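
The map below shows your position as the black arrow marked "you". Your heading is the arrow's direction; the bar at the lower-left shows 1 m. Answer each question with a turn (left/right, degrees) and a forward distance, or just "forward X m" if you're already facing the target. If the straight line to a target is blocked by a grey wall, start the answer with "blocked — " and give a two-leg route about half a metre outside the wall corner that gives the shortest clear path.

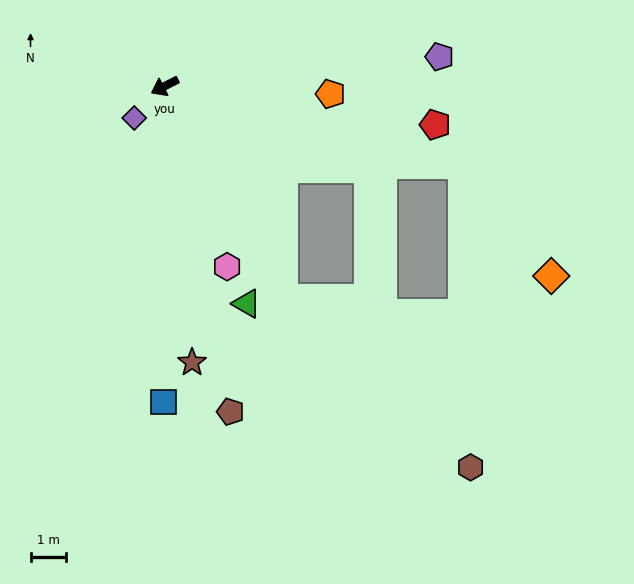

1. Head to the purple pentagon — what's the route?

turn left 159°, forward 7.9 m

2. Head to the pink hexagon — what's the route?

turn left 82°, forward 5.5 m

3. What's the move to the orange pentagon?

turn left 150°, forward 4.7 m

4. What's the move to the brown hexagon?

blocked — turn left 92°, forward 7.0 m, then turn left 19°, forward 7.2 m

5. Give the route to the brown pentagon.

turn left 74°, forward 9.5 m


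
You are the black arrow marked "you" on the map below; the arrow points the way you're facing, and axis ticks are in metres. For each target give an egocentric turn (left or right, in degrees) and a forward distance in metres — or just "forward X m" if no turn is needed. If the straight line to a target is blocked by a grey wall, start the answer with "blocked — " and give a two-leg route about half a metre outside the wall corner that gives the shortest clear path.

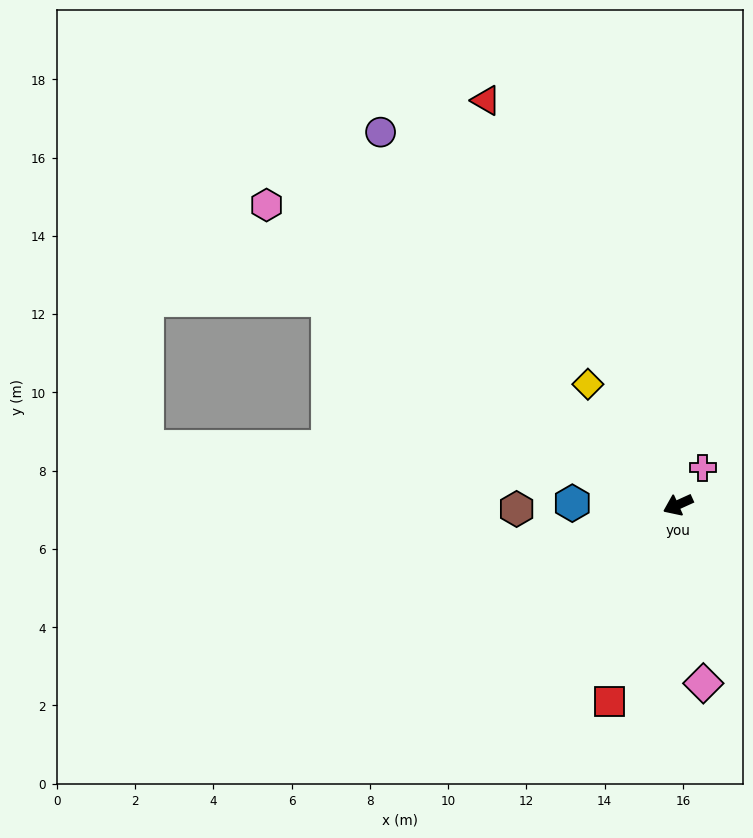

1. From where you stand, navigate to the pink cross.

turn right 148°, forward 1.1 m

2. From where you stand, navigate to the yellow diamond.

turn right 78°, forward 3.8 m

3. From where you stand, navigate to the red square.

turn left 46°, forward 5.3 m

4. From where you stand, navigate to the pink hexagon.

turn right 60°, forward 13.0 m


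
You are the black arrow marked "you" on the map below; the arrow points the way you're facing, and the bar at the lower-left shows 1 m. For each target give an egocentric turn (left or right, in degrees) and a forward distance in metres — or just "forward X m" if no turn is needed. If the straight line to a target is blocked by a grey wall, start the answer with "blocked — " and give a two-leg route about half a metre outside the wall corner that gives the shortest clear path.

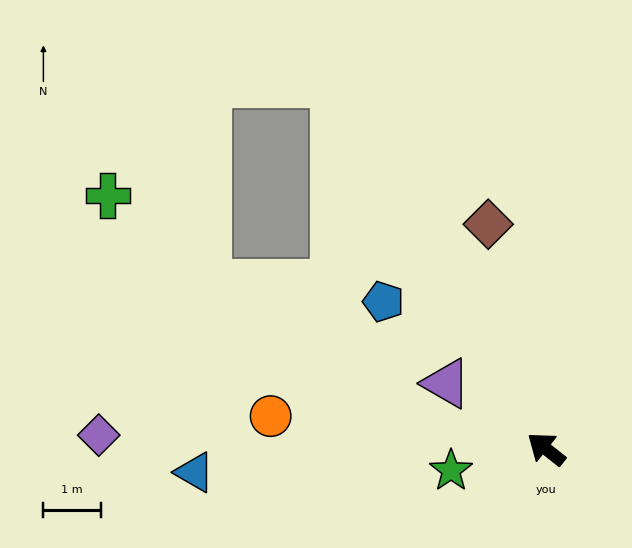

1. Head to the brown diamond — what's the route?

turn right 37°, forward 4.0 m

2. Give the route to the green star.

turn left 51°, forward 1.7 m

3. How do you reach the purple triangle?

turn left 5°, forward 2.1 m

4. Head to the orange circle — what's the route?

turn left 32°, forward 4.8 m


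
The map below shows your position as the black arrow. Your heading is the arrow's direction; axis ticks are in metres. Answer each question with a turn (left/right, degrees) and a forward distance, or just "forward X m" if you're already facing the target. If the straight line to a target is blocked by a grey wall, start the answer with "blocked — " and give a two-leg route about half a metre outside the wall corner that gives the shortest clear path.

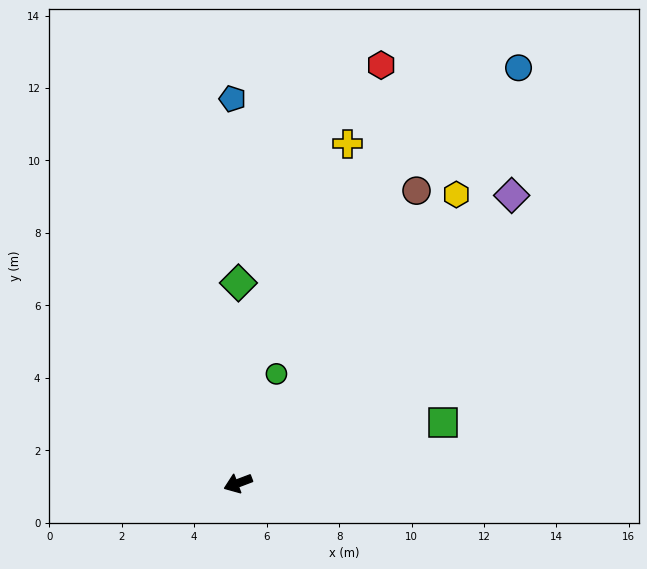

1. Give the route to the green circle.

turn right 130°, forward 3.2 m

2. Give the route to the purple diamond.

turn right 154°, forward 11.0 m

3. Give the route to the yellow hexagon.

turn right 148°, forward 10.0 m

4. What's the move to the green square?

turn left 176°, forward 5.9 m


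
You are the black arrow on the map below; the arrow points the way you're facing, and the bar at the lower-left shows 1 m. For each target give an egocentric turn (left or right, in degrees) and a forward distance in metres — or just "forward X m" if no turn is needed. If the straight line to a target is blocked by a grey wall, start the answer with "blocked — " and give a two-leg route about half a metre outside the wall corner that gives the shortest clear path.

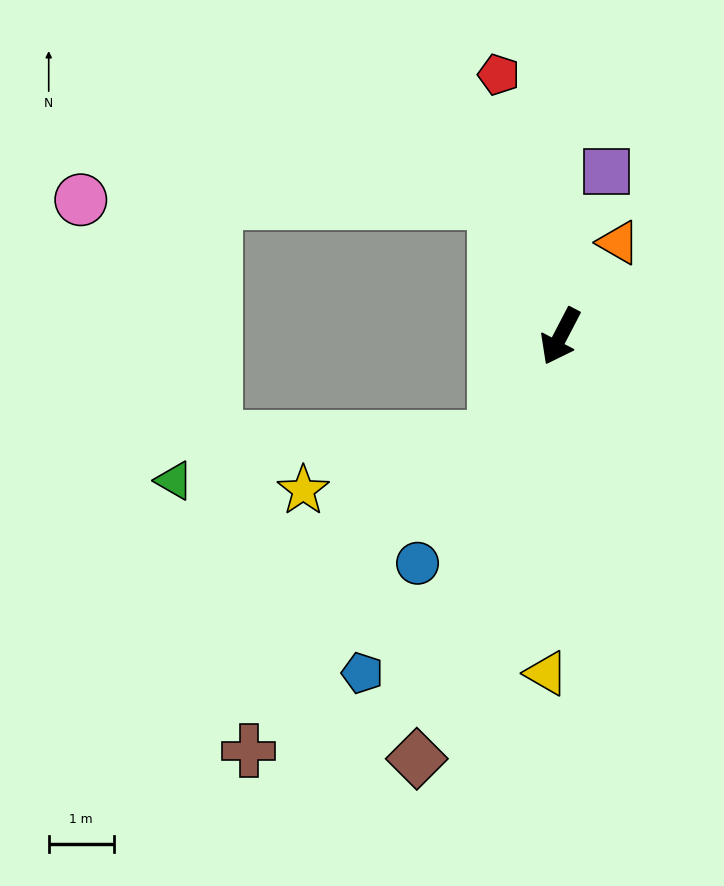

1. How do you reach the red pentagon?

turn right 139°, forward 4.1 m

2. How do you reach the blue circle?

turn right 5°, forward 4.1 m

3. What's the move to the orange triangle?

turn left 176°, forward 1.7 m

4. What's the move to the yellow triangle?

turn left 25°, forward 5.2 m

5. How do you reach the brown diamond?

turn left 9°, forward 6.9 m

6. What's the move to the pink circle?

blocked — turn right 127°, forward 2.3 m, then turn left 64°, forward 6.4 m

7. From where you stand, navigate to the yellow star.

blocked — turn right 5°, forward 1.9 m, then turn right 42°, forward 3.1 m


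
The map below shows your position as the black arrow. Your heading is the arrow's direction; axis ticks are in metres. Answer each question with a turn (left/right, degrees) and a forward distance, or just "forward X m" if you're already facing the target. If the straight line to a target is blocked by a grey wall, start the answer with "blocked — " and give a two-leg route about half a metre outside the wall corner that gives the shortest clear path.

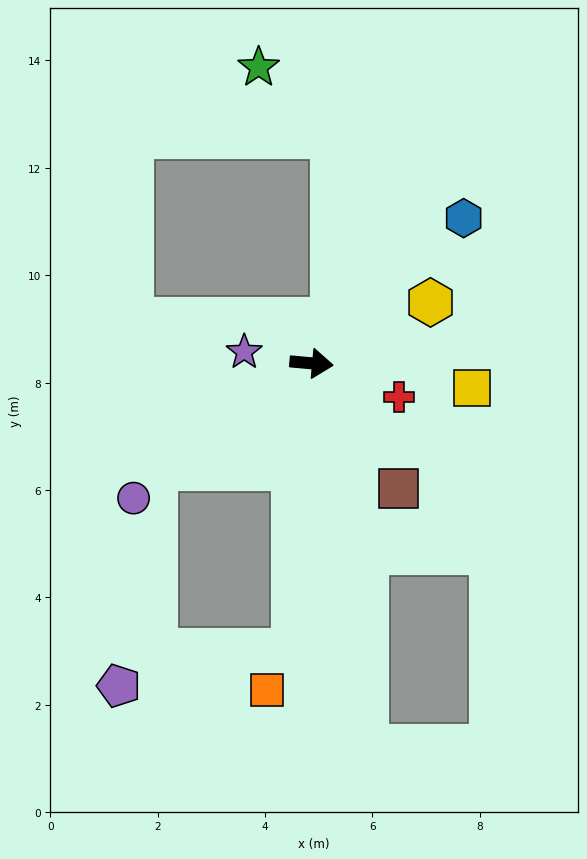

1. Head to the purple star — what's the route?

turn left 176°, forward 1.3 m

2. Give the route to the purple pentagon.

blocked — turn right 88°, forward 5.4 m, then turn right 76°, forward 3.3 m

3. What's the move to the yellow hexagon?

turn left 32°, forward 2.5 m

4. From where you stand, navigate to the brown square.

turn right 50°, forward 2.8 m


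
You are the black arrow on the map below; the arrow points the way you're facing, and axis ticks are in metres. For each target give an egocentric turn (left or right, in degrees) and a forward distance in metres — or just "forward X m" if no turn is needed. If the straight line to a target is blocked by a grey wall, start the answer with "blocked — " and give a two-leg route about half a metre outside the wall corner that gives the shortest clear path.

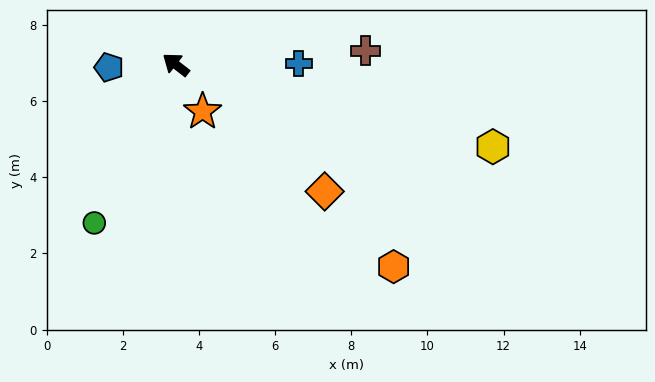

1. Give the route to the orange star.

turn left 158°, forward 1.4 m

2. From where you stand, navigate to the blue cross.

turn right 142°, forward 3.2 m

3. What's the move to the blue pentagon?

turn left 40°, forward 1.8 m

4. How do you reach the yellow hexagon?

turn right 157°, forward 8.6 m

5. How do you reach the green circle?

turn left 101°, forward 4.7 m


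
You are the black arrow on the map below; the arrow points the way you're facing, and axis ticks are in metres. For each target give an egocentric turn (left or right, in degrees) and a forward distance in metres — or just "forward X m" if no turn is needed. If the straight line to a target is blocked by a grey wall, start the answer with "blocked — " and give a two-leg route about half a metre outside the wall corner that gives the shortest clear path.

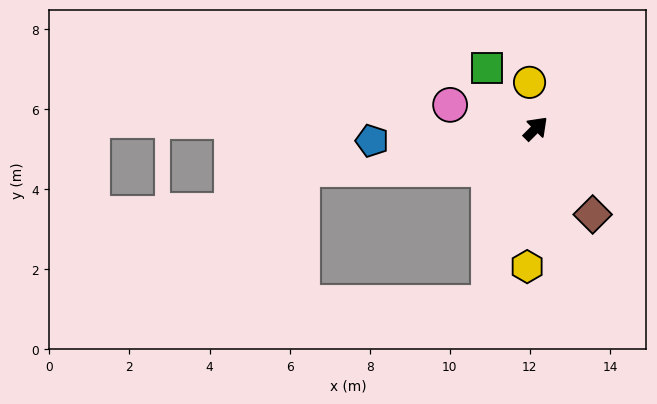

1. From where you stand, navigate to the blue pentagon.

turn left 139°, forward 4.1 m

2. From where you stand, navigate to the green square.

turn left 84°, forward 1.9 m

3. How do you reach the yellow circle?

turn left 53°, forward 1.2 m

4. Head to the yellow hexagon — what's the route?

turn right 139°, forward 3.5 m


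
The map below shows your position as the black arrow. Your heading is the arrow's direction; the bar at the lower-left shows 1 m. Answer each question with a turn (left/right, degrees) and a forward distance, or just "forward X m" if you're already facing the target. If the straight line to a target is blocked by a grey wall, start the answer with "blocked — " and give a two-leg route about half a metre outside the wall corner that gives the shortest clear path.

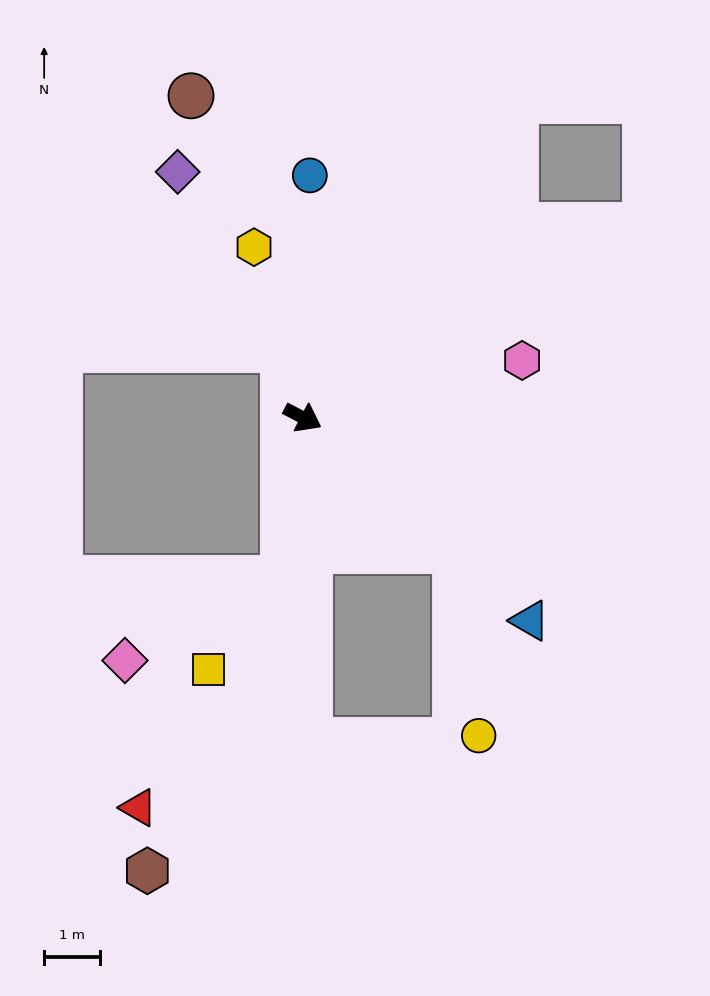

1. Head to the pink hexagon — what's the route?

turn left 42°, forward 4.1 m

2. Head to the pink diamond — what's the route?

blocked — turn right 69°, forward 2.9 m, then turn right 56°, forward 3.2 m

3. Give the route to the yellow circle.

blocked — turn right 13°, forward 3.6 m, then turn right 43°, forward 3.4 m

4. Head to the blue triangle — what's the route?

turn right 14°, forward 5.5 m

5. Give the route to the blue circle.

turn left 116°, forward 4.4 m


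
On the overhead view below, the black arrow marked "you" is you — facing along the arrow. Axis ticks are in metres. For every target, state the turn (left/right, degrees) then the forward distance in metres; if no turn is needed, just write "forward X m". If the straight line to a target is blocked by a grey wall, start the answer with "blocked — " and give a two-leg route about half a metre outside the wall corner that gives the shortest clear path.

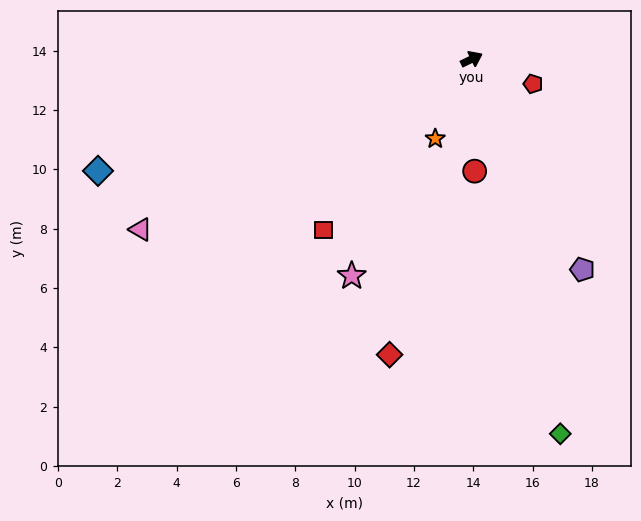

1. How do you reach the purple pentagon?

turn right 88°, forward 8.0 m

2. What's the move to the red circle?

turn right 114°, forward 3.8 m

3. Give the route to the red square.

turn right 157°, forward 7.6 m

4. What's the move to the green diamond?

turn right 103°, forward 13.0 m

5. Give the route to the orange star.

turn right 141°, forward 3.0 m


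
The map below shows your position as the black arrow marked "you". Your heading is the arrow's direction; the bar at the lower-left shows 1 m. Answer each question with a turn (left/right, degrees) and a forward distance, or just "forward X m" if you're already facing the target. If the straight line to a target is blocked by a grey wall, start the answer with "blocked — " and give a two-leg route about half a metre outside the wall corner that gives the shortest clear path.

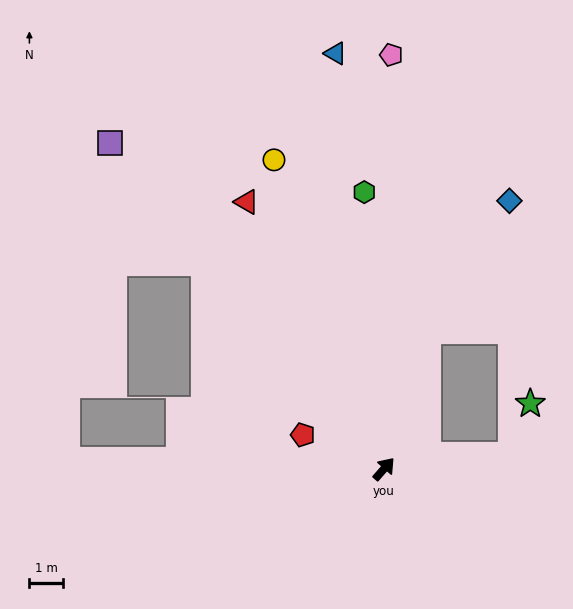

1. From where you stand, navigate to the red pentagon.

turn left 109°, forward 2.7 m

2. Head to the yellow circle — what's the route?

turn left 61°, forward 9.9 m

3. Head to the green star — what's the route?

blocked — turn right 43°, forward 3.9 m, then turn left 65°, forward 1.7 m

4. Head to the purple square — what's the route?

turn left 81°, forward 12.9 m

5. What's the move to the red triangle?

turn left 69°, forward 9.1 m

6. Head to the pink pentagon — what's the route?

turn left 40°, forward 12.5 m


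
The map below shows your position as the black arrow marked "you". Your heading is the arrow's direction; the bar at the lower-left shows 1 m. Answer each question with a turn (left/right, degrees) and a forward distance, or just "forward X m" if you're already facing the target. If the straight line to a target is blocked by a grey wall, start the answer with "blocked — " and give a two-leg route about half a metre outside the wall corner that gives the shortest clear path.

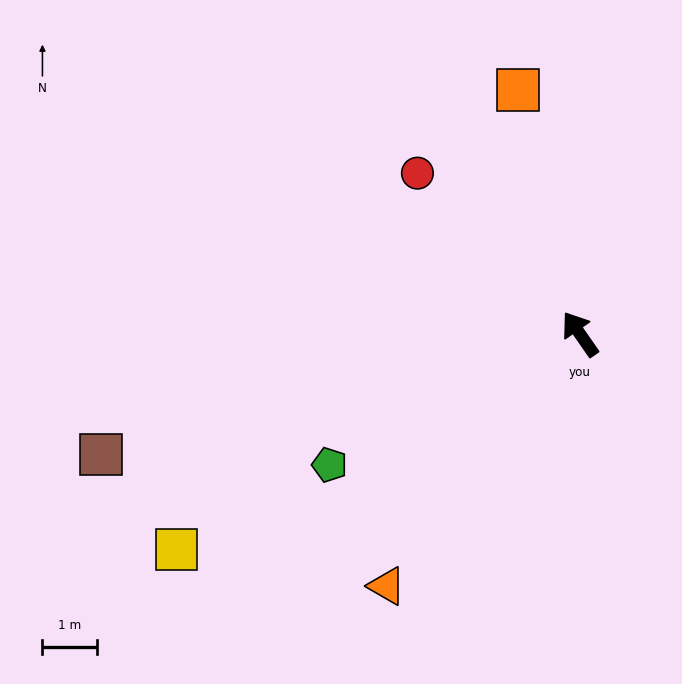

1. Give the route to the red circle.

turn left 11°, forward 4.2 m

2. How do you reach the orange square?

turn right 21°, forward 4.6 m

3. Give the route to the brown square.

turn left 69°, forward 9.0 m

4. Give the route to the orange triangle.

turn left 108°, forward 5.8 m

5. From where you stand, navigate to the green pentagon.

turn left 83°, forward 5.2 m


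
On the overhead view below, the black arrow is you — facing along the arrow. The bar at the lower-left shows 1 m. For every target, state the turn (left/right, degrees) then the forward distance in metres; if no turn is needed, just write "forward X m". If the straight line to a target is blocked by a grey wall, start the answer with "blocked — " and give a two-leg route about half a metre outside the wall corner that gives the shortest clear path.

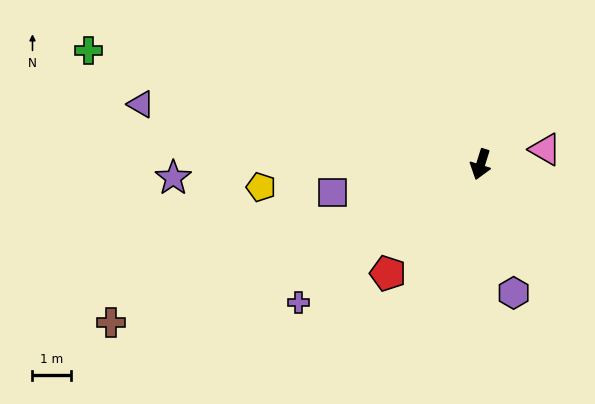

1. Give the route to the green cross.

turn right 89°, forward 10.7 m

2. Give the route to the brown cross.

turn right 49°, forward 10.5 m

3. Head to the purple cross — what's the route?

turn right 35°, forward 6.0 m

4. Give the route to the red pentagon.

turn right 23°, forward 3.8 m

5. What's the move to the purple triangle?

turn right 83°, forward 9.0 m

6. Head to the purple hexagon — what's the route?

turn left 32°, forward 3.5 m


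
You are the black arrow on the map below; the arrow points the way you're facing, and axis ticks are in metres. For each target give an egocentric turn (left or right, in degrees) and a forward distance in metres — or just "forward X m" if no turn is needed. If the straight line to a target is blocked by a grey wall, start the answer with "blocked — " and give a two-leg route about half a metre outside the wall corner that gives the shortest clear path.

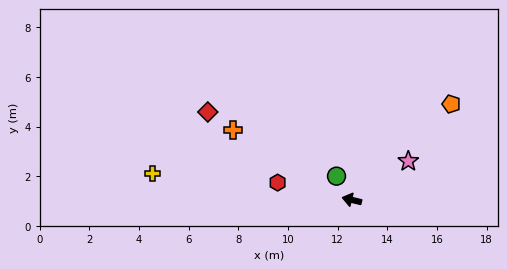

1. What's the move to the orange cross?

turn right 17°, forward 5.6 m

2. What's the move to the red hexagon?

forward 3.1 m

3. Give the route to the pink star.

turn right 132°, forward 2.8 m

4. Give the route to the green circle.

turn right 44°, forward 1.1 m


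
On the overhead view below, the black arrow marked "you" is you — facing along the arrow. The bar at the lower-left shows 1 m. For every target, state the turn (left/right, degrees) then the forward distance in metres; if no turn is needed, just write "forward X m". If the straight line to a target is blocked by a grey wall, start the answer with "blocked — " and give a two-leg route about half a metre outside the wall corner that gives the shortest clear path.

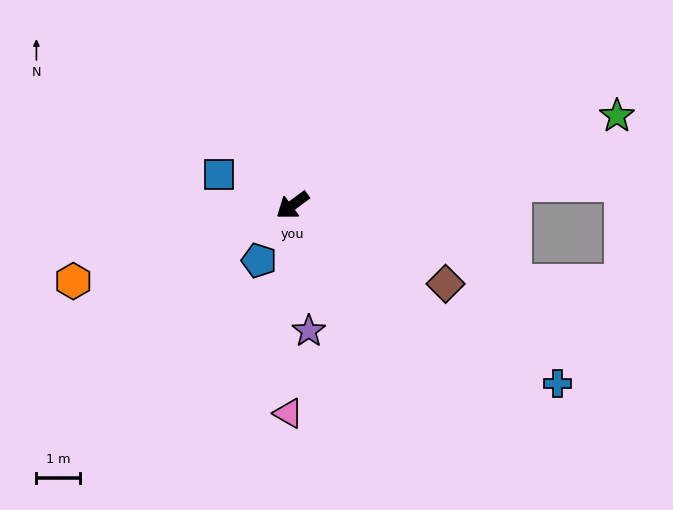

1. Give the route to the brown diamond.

turn left 116°, forward 3.9 m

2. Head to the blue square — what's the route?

turn right 59°, forward 1.8 m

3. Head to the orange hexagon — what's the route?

turn right 17°, forward 5.3 m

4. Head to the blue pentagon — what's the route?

turn left 22°, forward 1.5 m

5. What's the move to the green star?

turn left 159°, forward 7.7 m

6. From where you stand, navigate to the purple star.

turn left 61°, forward 2.9 m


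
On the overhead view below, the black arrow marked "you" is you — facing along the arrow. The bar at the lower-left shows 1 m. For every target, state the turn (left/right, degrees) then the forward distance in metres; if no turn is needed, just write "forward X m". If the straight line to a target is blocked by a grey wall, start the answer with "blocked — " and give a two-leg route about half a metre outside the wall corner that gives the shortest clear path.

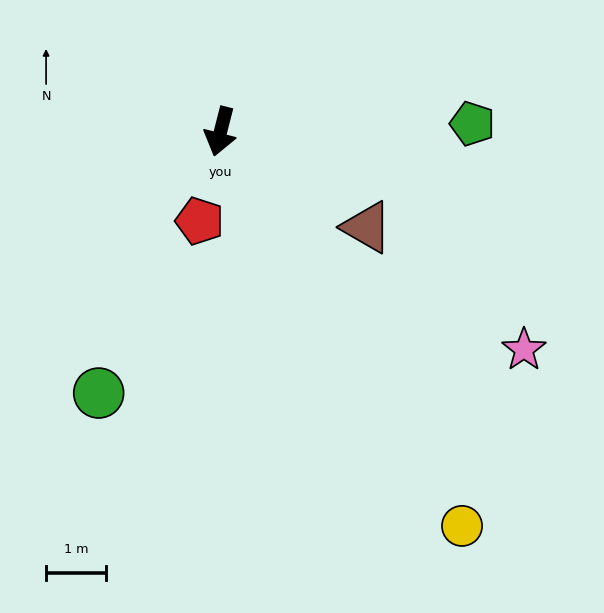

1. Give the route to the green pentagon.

turn left 106°, forward 4.2 m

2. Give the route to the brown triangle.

turn left 71°, forward 2.9 m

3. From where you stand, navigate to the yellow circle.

turn left 46°, forward 7.7 m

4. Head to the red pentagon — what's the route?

forward 1.5 m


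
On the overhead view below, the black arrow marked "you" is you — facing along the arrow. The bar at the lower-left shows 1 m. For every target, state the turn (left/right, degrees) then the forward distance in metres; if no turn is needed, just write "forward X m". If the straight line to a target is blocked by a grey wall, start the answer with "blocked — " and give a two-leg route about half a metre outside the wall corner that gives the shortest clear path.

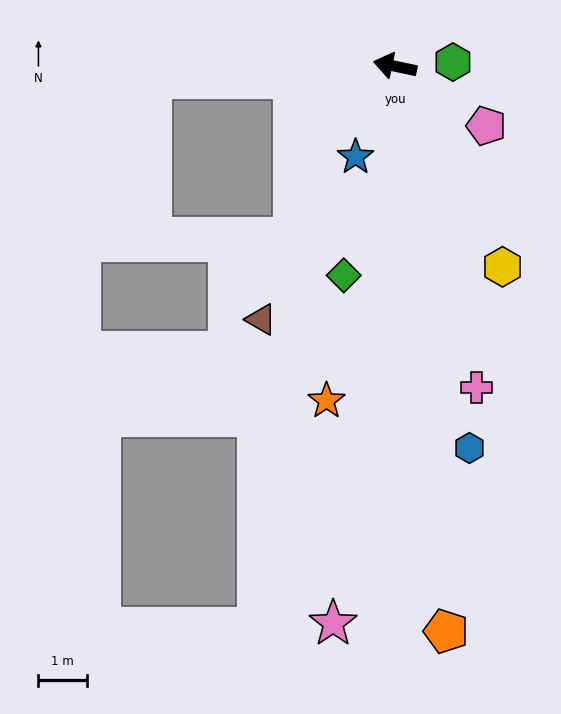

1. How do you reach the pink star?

turn left 96°, forward 11.6 m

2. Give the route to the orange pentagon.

turn left 107°, forward 11.7 m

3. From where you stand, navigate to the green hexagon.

turn right 164°, forward 1.2 m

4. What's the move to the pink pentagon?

turn left 159°, forward 2.3 m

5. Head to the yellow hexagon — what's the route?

turn left 130°, forward 4.7 m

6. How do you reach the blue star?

turn left 78°, forward 2.0 m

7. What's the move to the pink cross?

turn left 116°, forward 6.8 m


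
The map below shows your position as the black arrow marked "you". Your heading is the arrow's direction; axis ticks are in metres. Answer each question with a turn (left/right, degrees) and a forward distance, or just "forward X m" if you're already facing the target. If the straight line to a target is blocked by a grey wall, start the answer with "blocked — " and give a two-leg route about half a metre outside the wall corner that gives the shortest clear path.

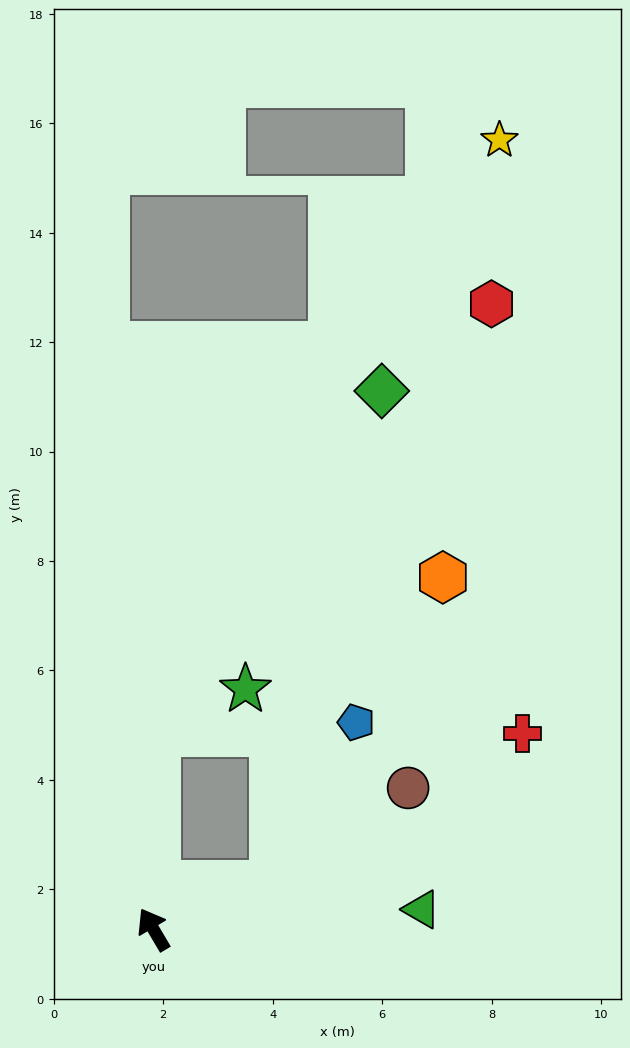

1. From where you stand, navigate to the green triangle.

turn right 116°, forward 4.9 m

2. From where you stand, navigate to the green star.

blocked — turn right 32°, forward 3.6 m, then turn right 62°, forward 1.8 m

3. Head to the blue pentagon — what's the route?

blocked — turn right 100°, forward 2.3 m, then turn left 42°, forward 3.3 m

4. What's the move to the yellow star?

blocked — turn right 100°, forward 2.3 m, then turn left 52°, forward 14.2 m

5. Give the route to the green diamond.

blocked — turn right 32°, forward 3.6 m, then turn right 32°, forward 7.5 m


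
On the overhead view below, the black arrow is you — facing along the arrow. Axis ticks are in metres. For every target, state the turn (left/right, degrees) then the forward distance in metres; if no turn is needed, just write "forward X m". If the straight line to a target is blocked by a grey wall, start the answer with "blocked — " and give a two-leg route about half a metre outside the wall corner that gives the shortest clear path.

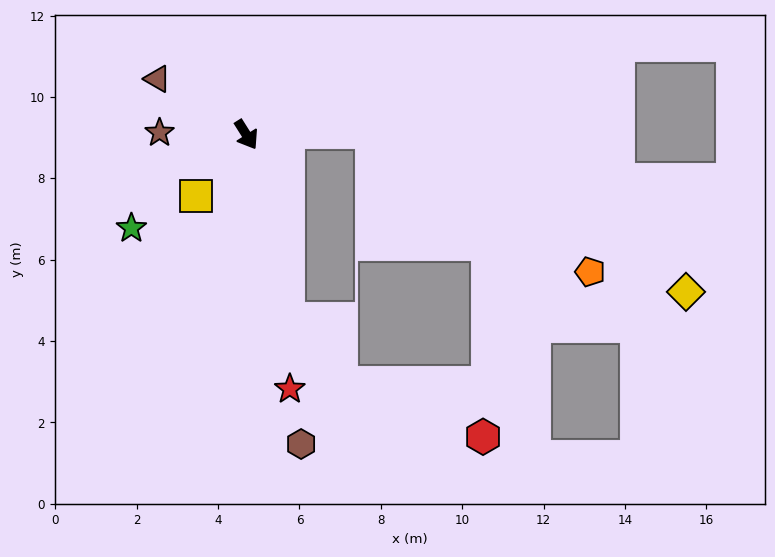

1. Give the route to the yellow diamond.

blocked — turn left 59°, forward 3.1 m, then turn right 28°, forward 8.7 m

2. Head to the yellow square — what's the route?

turn right 72°, forward 1.9 m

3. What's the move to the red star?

turn right 22°, forward 6.3 m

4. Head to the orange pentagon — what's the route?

blocked — turn left 59°, forward 3.1 m, then turn right 34°, forward 6.4 m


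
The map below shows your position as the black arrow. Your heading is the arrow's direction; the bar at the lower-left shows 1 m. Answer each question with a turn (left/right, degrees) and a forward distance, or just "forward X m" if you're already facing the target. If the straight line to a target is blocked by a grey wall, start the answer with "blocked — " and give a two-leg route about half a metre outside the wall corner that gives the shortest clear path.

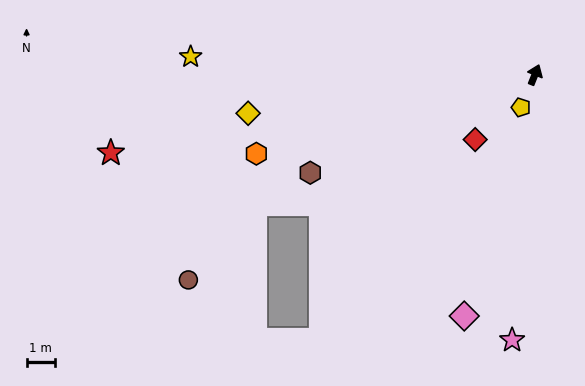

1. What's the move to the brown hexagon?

turn left 135°, forward 8.6 m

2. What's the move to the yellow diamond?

turn left 120°, forward 10.2 m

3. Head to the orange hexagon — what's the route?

turn left 128°, forward 10.2 m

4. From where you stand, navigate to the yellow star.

turn left 109°, forward 12.1 m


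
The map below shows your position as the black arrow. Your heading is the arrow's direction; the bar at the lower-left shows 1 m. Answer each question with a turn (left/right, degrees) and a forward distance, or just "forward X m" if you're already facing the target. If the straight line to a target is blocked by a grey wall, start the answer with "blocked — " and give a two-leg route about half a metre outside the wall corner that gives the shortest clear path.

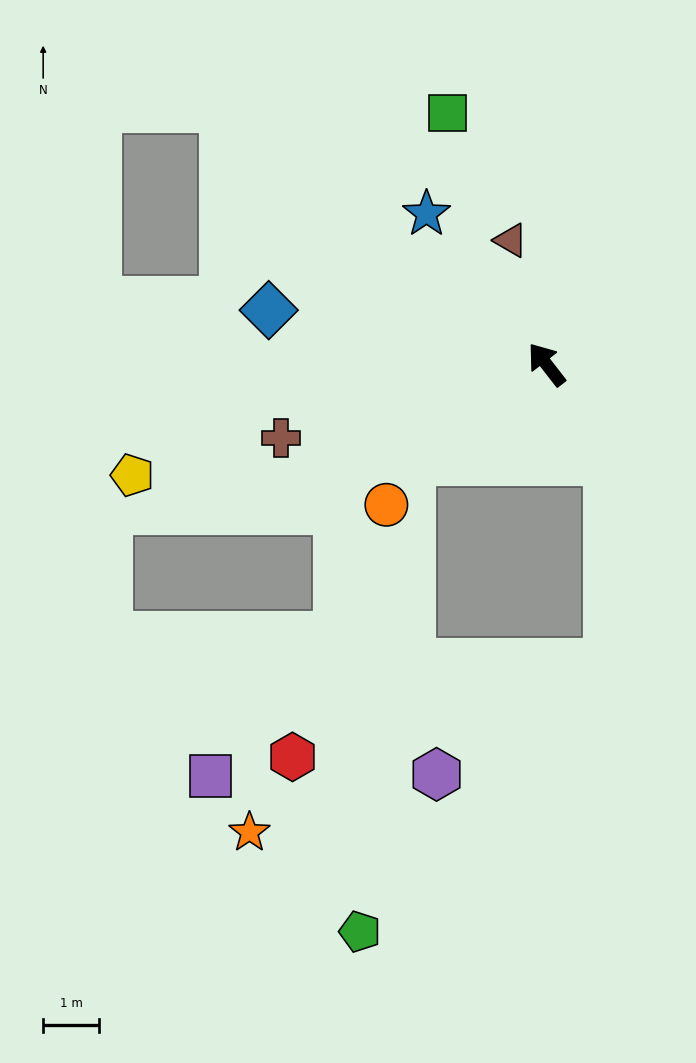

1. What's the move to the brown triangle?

turn right 22°, forward 2.3 m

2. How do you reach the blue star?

forward 3.4 m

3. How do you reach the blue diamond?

turn left 41°, forward 5.0 m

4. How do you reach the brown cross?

turn left 68°, forward 4.9 m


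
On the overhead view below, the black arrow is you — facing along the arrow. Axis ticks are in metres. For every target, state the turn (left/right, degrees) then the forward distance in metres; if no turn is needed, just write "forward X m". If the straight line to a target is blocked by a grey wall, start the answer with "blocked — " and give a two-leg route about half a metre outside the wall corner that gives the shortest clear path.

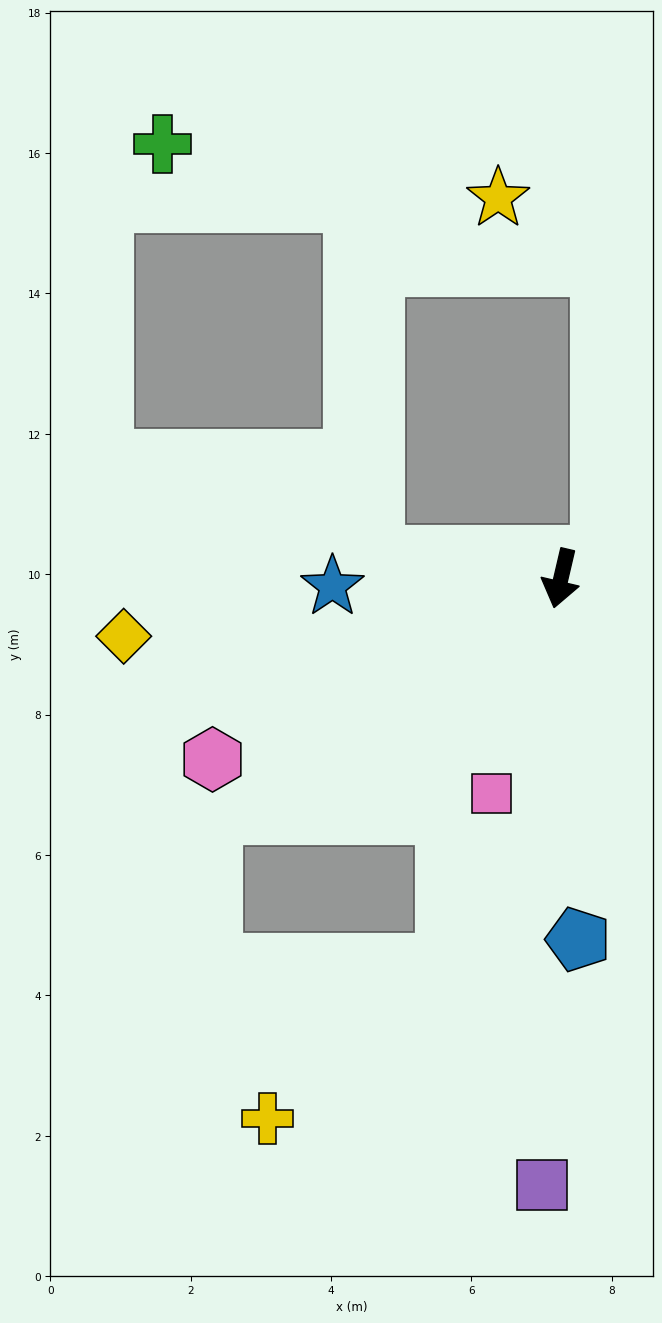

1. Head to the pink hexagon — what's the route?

turn right 49°, forward 5.6 m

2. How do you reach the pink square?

turn right 5°, forward 3.2 m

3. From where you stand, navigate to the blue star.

turn right 75°, forward 3.3 m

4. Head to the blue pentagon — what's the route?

turn left 16°, forward 5.1 m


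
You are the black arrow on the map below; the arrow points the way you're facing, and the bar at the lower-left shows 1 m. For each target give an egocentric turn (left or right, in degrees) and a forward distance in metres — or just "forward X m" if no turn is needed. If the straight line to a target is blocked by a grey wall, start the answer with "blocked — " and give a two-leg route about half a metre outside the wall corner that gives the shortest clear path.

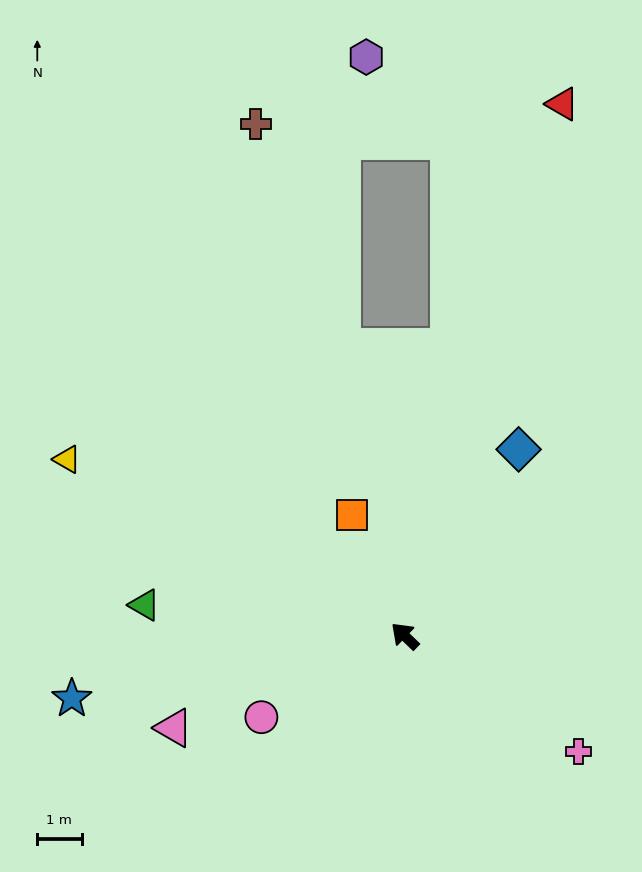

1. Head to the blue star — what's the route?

turn left 55°, forward 7.6 m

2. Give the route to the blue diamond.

turn right 77°, forward 4.9 m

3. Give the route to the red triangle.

turn right 63°, forward 12.5 m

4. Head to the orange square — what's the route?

turn right 22°, forward 3.0 m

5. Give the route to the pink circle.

turn left 73°, forward 3.7 m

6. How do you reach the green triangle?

turn left 37°, forward 5.9 m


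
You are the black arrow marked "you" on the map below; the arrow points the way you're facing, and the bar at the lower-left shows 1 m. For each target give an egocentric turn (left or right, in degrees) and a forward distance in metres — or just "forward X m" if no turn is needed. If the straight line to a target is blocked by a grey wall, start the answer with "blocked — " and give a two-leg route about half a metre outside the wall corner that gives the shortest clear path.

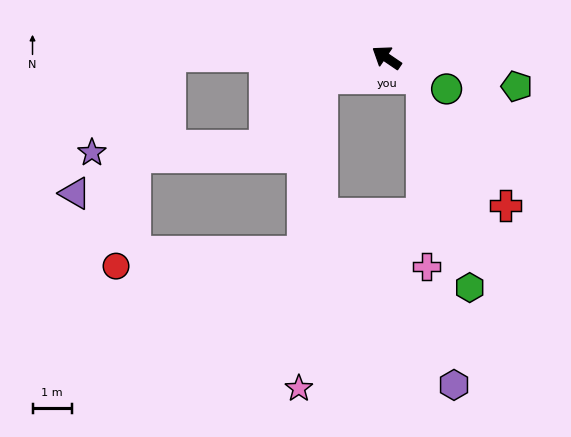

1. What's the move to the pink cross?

blocked — turn right 175°, forward 1.0 m, then turn right 60°, forward 4.8 m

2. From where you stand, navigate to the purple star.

blocked — turn left 34°, forward 5.5 m, then turn left 51°, forward 3.2 m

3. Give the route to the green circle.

turn right 173°, forward 1.7 m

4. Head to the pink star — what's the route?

blocked — turn left 51°, forward 1.7 m, then turn left 69°, forward 7.9 m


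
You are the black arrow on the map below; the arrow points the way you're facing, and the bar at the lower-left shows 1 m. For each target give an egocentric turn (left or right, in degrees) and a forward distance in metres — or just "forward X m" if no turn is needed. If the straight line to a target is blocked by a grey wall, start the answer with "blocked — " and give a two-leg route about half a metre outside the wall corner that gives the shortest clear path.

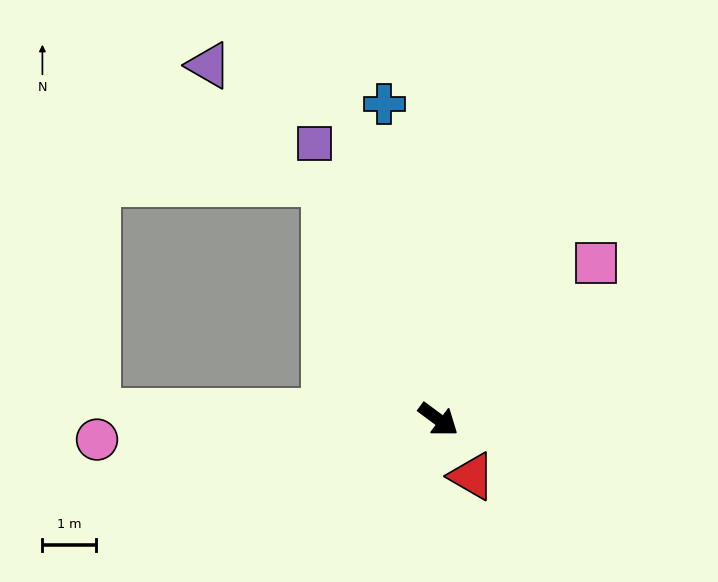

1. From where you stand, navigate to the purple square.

turn left 151°, forward 5.6 m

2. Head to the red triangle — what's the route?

turn right 23°, forward 1.2 m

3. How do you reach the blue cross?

turn left 136°, forward 6.0 m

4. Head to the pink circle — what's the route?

turn right 140°, forward 6.4 m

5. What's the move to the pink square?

turn left 81°, forward 4.1 m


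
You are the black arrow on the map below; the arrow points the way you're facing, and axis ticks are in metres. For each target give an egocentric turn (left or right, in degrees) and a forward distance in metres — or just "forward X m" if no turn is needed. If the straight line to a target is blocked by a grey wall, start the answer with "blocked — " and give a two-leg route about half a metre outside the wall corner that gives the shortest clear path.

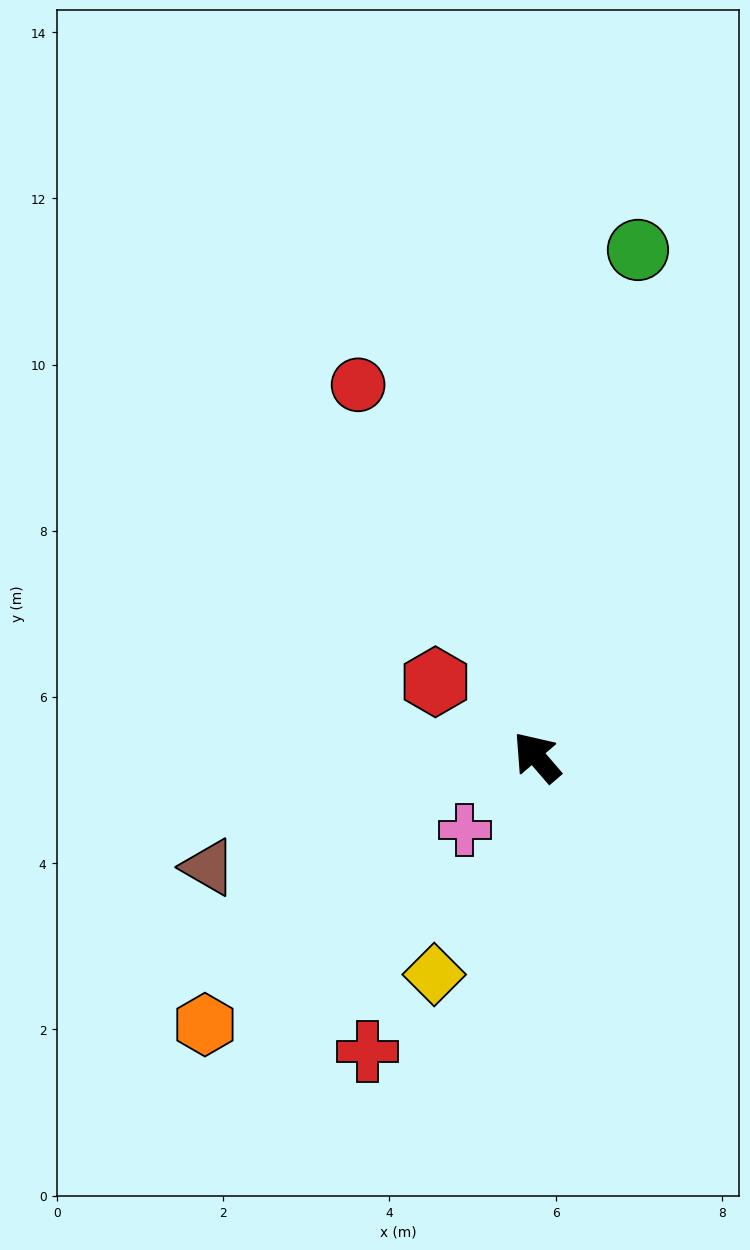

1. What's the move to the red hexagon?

turn left 13°, forward 1.5 m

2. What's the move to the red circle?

turn right 15°, forward 5.0 m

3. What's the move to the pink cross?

turn left 95°, forward 1.2 m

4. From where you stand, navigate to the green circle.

turn right 52°, forward 6.2 m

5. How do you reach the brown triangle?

turn left 68°, forward 4.2 m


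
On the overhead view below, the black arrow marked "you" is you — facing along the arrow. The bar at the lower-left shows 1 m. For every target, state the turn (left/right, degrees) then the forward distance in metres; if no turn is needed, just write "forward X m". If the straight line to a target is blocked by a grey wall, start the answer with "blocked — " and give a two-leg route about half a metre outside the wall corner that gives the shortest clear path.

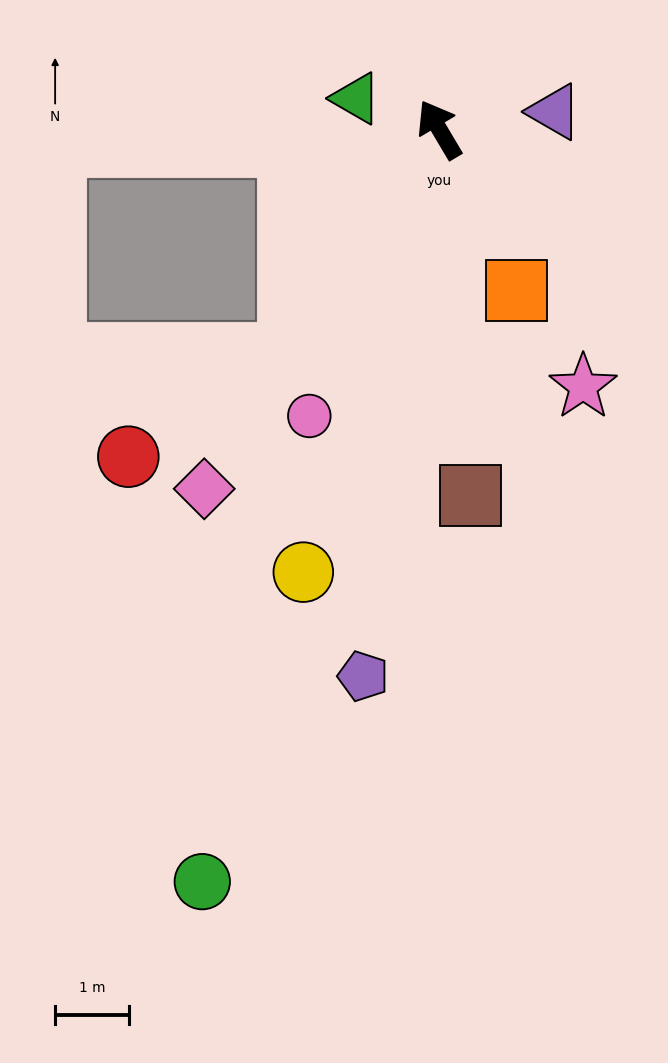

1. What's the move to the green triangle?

turn left 39°, forward 1.2 m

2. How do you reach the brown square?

turn left 154°, forward 5.0 m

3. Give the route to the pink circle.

turn left 125°, forward 4.3 m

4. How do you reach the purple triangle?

turn right 112°, forward 1.6 m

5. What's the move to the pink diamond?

turn left 116°, forward 5.8 m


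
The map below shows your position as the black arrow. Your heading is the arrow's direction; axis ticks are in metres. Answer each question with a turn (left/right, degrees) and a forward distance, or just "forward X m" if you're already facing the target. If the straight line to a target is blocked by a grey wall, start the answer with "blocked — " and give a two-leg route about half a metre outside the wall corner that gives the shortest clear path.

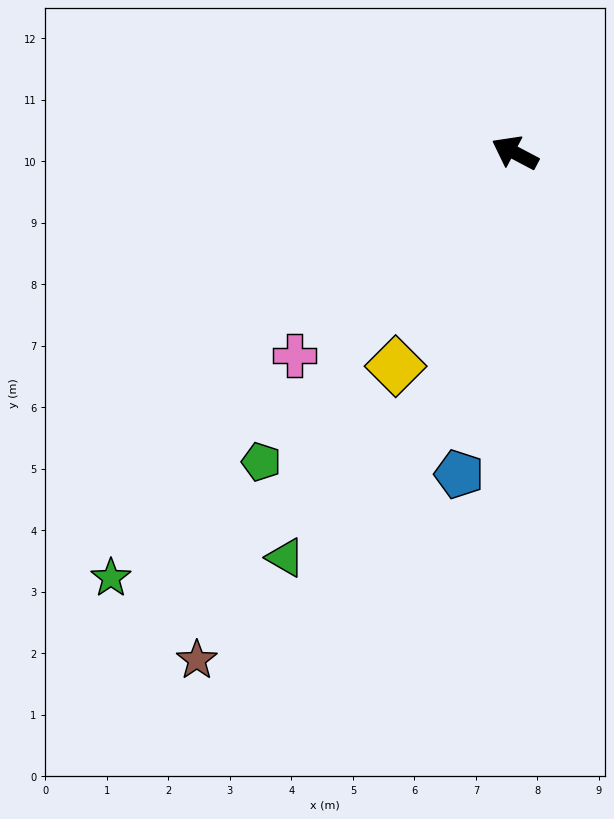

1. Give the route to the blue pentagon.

turn left 108°, forward 5.3 m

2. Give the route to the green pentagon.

turn left 78°, forward 6.5 m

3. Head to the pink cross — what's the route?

turn left 70°, forward 4.9 m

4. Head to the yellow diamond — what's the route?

turn left 89°, forward 4.0 m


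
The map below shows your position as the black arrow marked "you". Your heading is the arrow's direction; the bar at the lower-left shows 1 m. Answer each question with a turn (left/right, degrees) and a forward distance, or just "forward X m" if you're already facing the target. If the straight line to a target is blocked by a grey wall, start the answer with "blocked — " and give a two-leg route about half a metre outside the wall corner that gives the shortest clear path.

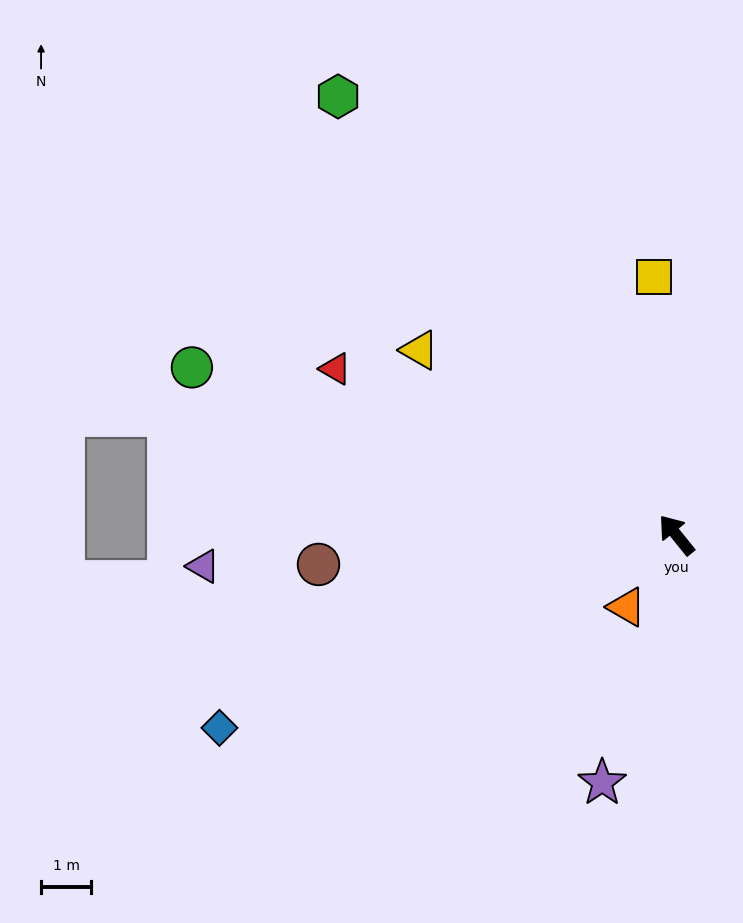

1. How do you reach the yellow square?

turn right 34°, forward 5.2 m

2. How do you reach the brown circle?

turn left 56°, forward 7.2 m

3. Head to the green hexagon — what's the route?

forward 11.1 m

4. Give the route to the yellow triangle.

turn left 15°, forward 6.3 m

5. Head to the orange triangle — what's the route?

turn left 106°, forward 1.8 m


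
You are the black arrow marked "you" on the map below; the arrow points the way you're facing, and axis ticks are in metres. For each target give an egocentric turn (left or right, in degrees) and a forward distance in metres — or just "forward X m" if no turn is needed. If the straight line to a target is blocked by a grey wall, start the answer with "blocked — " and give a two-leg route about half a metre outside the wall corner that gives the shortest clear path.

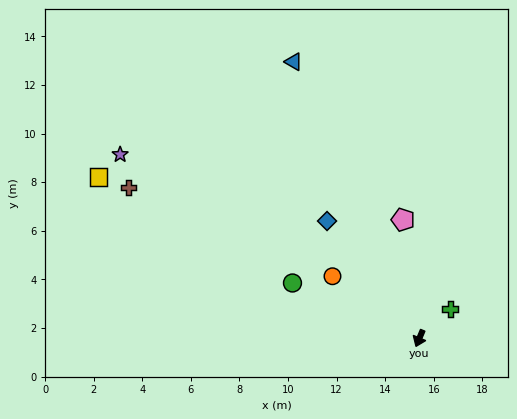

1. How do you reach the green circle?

turn right 91°, forward 5.7 m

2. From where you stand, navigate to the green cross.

turn left 156°, forward 1.8 m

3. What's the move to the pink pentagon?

turn right 150°, forward 4.9 m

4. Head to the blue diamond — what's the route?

turn right 119°, forward 6.1 m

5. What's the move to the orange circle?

turn right 103°, forward 4.4 m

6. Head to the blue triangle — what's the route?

turn right 133°, forward 12.5 m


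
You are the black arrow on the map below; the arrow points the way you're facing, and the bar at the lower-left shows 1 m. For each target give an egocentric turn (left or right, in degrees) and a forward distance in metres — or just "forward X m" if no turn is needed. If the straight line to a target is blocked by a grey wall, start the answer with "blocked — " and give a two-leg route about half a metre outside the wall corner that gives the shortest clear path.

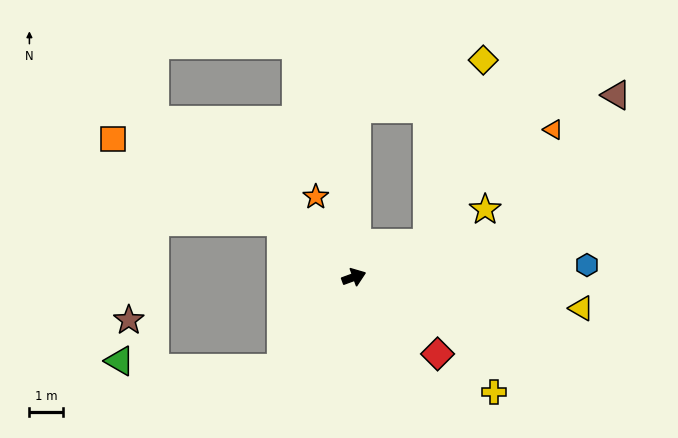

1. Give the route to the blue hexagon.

turn right 17°, forward 7.0 m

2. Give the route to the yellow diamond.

blocked — turn left 5°, forward 2.4 m, then turn left 48°, forward 5.7 m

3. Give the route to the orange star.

turn left 95°, forward 2.6 m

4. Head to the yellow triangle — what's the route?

turn right 28°, forward 6.8 m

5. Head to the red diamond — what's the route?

turn right 63°, forward 3.4 m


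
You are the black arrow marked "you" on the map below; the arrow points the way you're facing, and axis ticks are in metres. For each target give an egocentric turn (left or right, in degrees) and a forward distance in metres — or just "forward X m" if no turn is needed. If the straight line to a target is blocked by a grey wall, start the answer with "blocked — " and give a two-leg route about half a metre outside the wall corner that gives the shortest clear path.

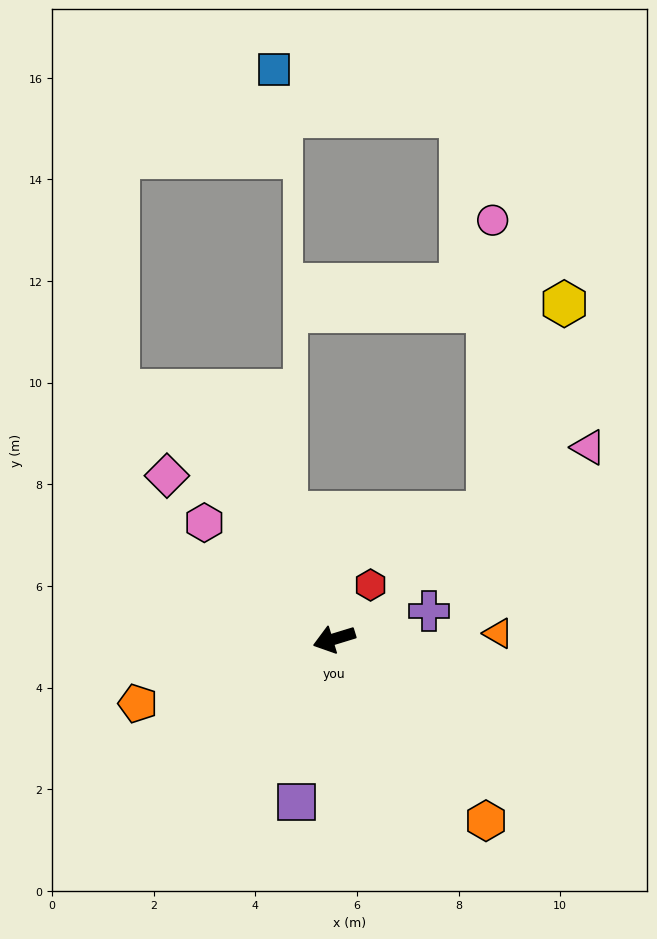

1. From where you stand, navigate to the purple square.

turn left 60°, forward 3.3 m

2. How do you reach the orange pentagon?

forward 4.1 m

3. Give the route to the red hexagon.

turn right 141°, forward 1.3 m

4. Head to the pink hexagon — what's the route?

turn right 59°, forward 3.4 m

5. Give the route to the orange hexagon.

turn left 113°, forward 4.7 m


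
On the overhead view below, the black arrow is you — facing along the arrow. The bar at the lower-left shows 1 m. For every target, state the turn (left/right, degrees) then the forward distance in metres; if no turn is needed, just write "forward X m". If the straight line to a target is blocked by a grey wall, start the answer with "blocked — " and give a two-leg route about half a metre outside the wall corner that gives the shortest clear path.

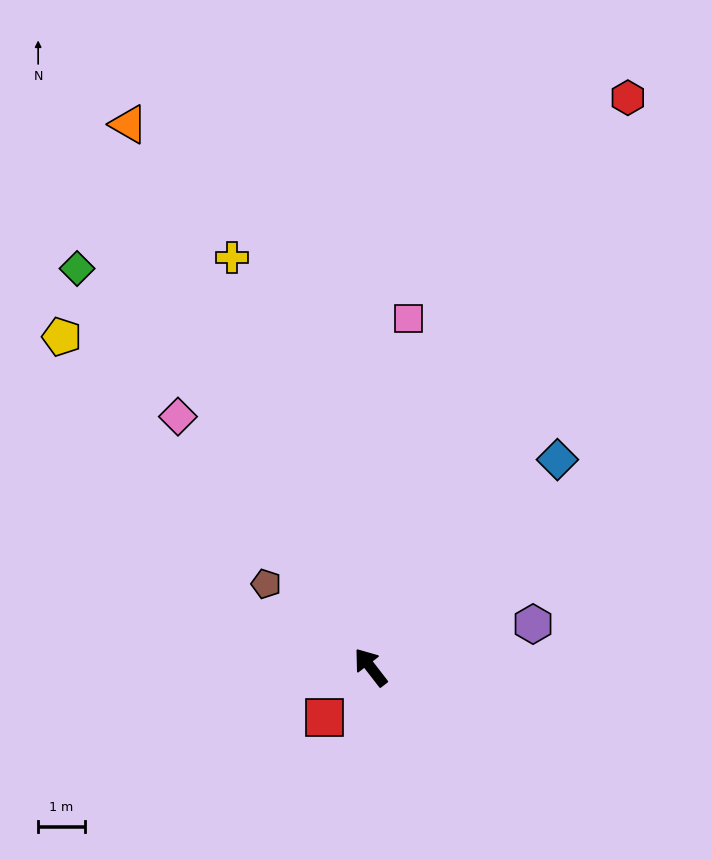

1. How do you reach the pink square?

turn right 44°, forward 7.5 m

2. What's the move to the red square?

turn left 100°, forward 1.5 m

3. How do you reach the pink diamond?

forward 6.8 m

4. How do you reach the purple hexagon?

turn right 113°, forward 3.6 m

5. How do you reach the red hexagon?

turn right 62°, forward 13.4 m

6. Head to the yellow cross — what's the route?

turn right 19°, forward 9.3 m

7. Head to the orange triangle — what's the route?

turn right 14°, forward 12.7 m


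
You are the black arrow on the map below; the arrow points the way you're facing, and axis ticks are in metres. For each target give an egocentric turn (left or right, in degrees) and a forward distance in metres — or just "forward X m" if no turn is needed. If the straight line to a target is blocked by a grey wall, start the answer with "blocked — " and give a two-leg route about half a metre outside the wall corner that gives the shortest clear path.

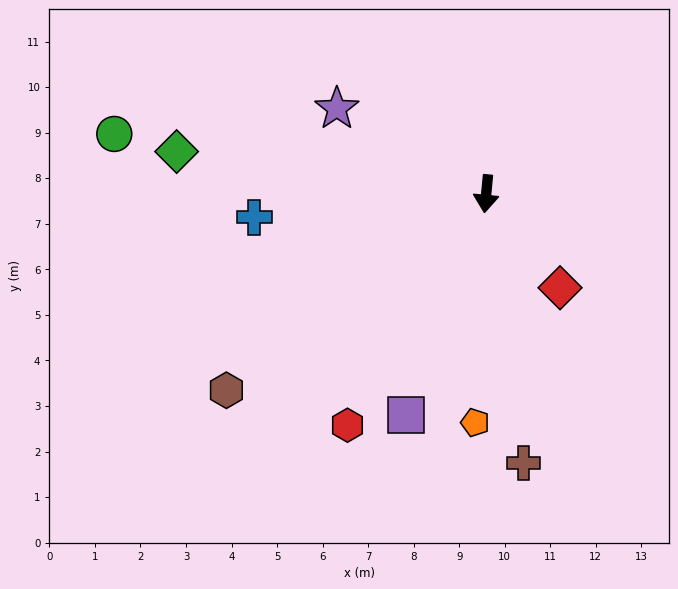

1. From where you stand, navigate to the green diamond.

turn right 92°, forward 6.9 m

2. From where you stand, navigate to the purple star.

turn right 114°, forward 3.8 m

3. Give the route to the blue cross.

turn right 79°, forward 5.1 m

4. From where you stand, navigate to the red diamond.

turn left 44°, forward 2.6 m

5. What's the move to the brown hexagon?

turn right 48°, forward 7.2 m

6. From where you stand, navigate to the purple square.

turn right 15°, forward 5.2 m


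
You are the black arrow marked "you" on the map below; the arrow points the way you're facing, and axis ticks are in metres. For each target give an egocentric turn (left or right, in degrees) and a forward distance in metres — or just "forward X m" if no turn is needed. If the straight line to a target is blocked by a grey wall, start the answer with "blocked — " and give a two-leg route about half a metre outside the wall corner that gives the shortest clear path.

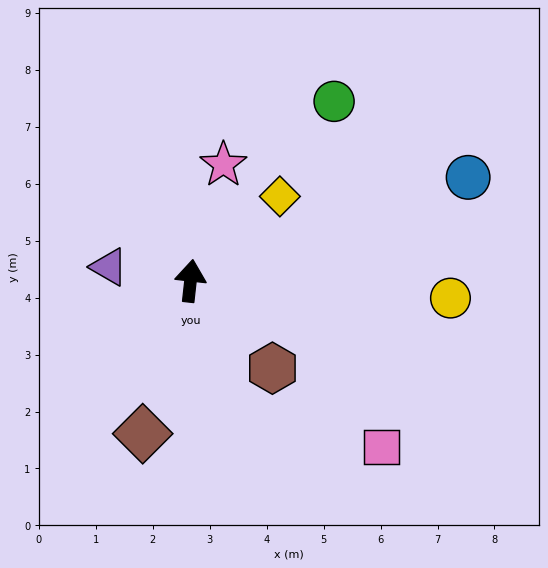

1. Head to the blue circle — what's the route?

turn right 63°, forward 5.2 m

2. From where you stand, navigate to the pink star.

turn right 10°, forward 2.1 m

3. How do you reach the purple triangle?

turn left 87°, forward 1.5 m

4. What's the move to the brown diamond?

turn left 169°, forward 2.8 m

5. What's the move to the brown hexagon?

turn right 131°, forward 2.1 m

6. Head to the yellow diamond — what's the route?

turn right 40°, forward 2.2 m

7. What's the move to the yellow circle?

turn right 88°, forward 4.6 m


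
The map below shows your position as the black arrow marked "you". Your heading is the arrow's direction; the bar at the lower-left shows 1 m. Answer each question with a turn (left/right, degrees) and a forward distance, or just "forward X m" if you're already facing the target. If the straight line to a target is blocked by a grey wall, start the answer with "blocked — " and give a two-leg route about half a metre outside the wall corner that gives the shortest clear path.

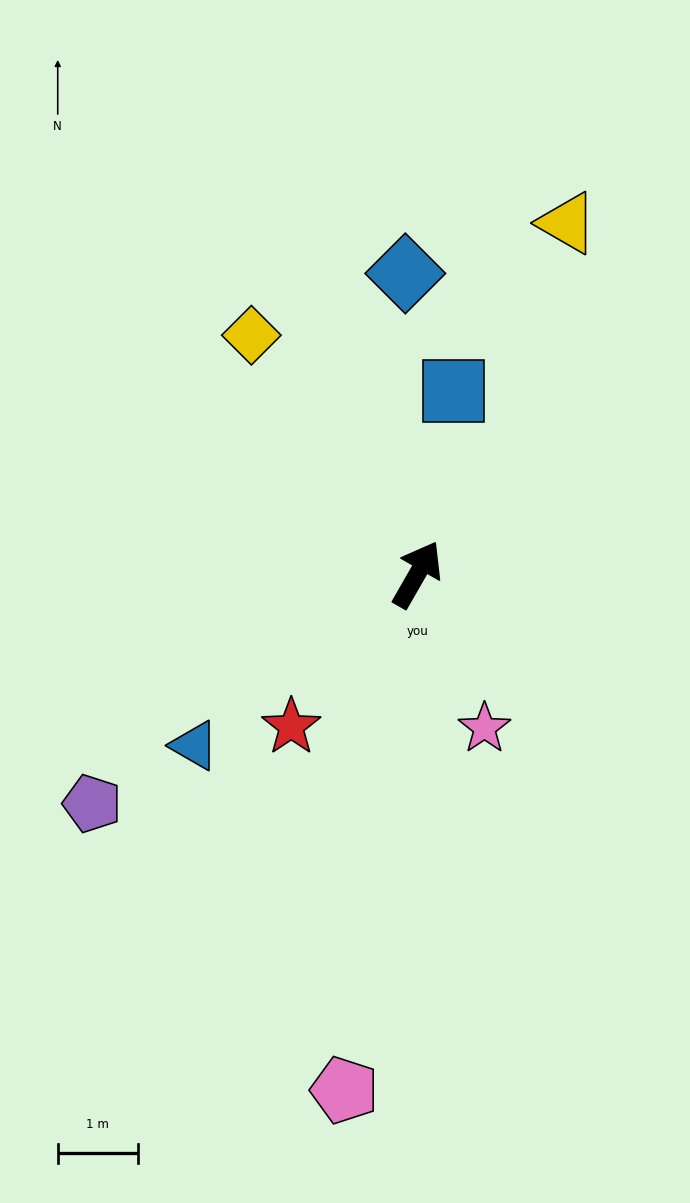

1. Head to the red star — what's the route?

turn left 170°, forward 2.5 m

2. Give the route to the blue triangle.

turn left 157°, forward 3.5 m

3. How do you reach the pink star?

turn right 127°, forward 2.1 m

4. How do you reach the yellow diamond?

turn left 65°, forward 3.6 m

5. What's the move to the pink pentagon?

turn right 158°, forward 6.5 m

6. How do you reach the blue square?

turn left 19°, forward 2.3 m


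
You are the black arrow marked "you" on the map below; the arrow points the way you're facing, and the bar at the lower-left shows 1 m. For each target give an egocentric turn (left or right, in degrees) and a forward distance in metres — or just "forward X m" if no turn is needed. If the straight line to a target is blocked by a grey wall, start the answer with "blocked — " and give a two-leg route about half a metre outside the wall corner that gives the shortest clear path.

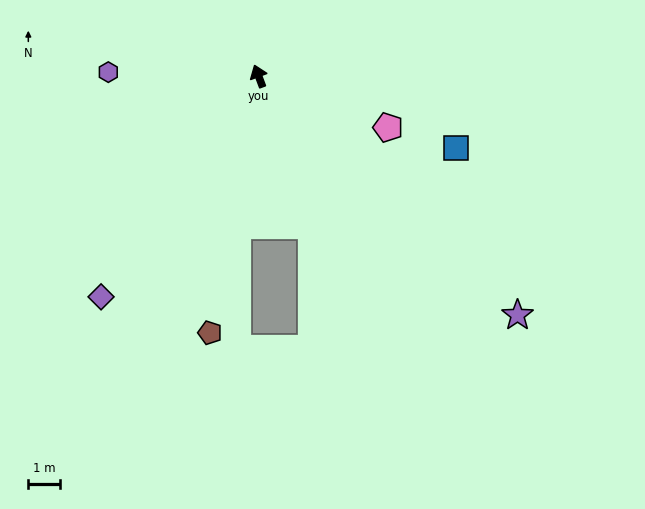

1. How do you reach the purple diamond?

turn left 124°, forward 8.5 m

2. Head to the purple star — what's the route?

turn right 153°, forward 11.1 m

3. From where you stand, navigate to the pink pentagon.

turn right 132°, forward 4.4 m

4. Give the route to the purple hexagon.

turn left 68°, forward 4.7 m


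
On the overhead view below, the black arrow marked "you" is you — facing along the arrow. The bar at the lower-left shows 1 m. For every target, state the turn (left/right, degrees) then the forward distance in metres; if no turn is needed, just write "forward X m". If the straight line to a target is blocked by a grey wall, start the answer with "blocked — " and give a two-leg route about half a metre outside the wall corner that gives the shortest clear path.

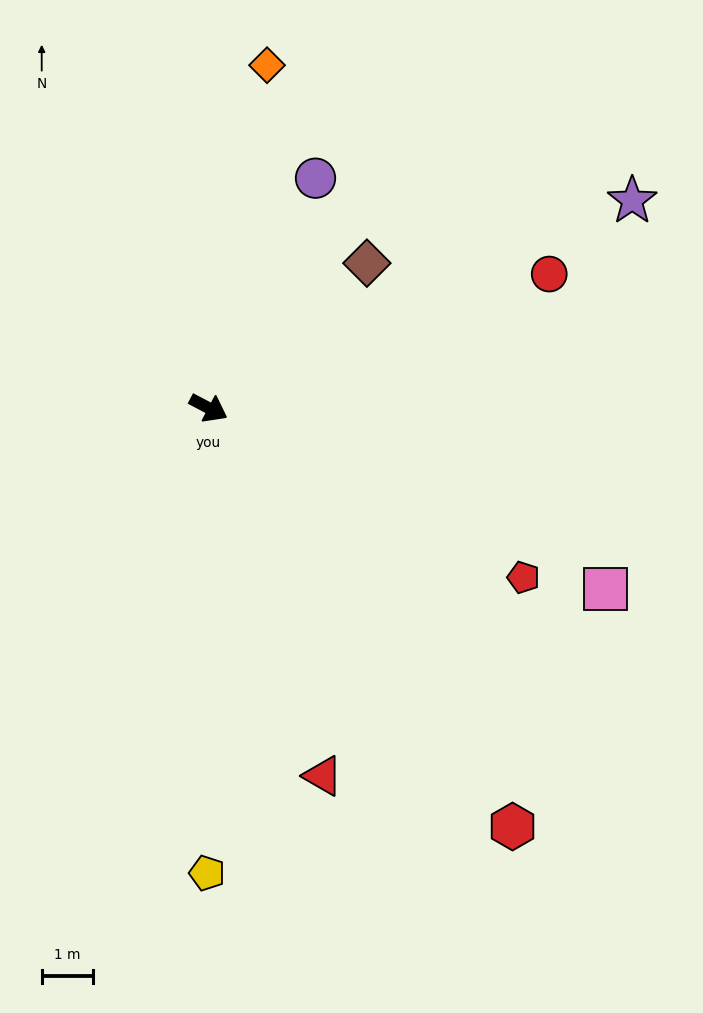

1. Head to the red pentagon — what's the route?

forward 7.0 m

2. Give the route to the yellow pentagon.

turn right 62°, forward 9.1 m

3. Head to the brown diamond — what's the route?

turn left 70°, forward 4.2 m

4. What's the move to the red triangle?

turn right 45°, forward 7.5 m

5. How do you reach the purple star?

turn left 54°, forward 9.2 m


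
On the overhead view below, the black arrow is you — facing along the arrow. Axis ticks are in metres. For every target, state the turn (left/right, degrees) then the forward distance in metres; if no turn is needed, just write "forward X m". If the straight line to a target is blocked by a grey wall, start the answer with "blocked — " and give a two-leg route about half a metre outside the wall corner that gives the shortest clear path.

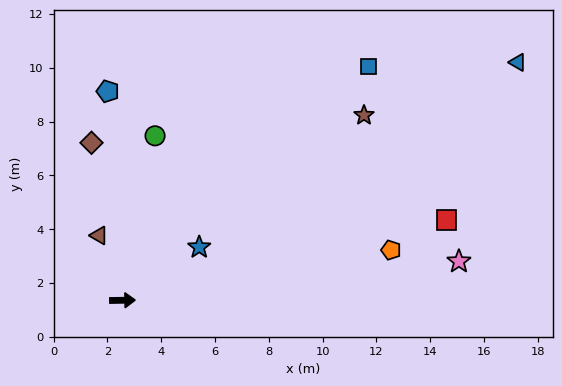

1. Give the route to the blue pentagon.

turn left 93°, forward 7.8 m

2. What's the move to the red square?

turn left 13°, forward 12.4 m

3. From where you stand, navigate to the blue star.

turn left 34°, forward 3.5 m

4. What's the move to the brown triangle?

turn left 109°, forward 2.6 m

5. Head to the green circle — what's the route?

turn left 78°, forward 6.2 m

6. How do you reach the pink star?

turn left 6°, forward 12.6 m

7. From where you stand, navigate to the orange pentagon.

turn left 10°, forward 10.2 m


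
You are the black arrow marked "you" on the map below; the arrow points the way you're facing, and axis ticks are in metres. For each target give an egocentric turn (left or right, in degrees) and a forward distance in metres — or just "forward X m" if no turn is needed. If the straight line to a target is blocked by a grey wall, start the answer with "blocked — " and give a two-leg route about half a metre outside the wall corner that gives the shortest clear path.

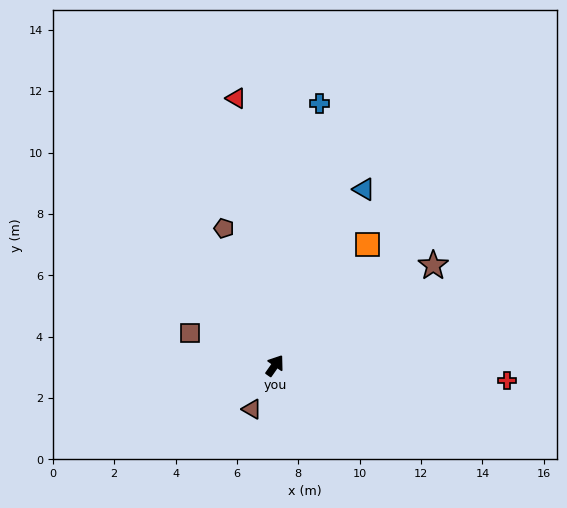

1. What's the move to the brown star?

turn right 23°, forward 6.1 m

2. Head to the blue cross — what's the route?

turn left 25°, forward 8.7 m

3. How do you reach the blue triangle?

turn left 8°, forward 6.4 m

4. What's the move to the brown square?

turn left 104°, forward 3.0 m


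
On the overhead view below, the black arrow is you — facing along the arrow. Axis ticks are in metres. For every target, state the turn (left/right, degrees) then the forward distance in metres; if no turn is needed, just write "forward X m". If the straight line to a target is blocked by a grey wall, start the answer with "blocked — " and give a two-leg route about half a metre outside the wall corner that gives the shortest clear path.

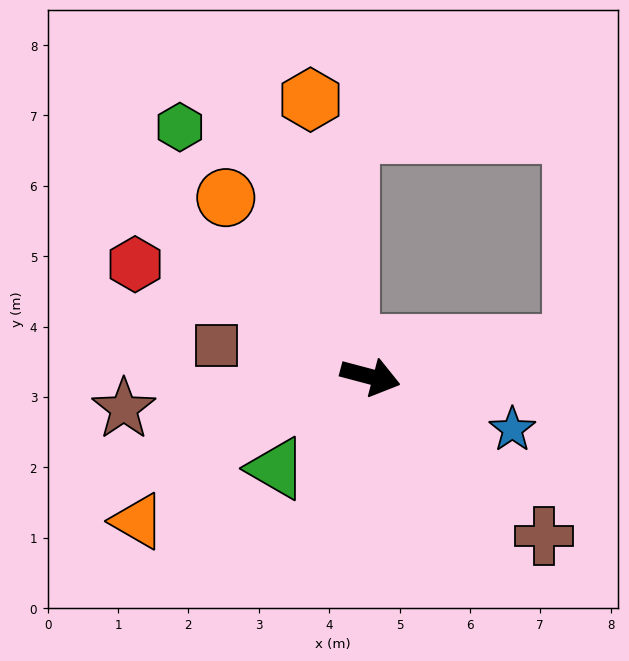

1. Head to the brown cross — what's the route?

turn right 28°, forward 3.4 m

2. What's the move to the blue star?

turn right 6°, forward 2.2 m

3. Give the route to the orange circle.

turn left 144°, forward 3.3 m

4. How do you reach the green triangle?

turn right 121°, forward 1.9 m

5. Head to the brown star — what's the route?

turn right 158°, forward 3.5 m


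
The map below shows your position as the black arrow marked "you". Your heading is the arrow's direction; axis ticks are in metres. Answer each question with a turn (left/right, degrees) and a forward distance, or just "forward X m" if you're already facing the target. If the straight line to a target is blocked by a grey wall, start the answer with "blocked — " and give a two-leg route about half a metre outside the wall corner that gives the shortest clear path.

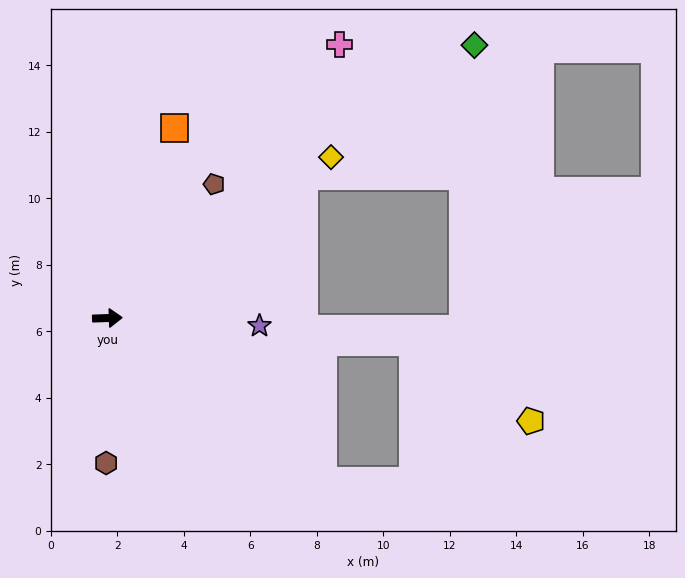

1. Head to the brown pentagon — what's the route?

turn left 50°, forward 5.2 m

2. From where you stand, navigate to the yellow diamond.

turn left 34°, forward 8.3 m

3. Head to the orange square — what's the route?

turn left 69°, forward 6.1 m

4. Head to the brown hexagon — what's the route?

turn right 92°, forward 4.4 m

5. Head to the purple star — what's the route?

turn right 5°, forward 4.6 m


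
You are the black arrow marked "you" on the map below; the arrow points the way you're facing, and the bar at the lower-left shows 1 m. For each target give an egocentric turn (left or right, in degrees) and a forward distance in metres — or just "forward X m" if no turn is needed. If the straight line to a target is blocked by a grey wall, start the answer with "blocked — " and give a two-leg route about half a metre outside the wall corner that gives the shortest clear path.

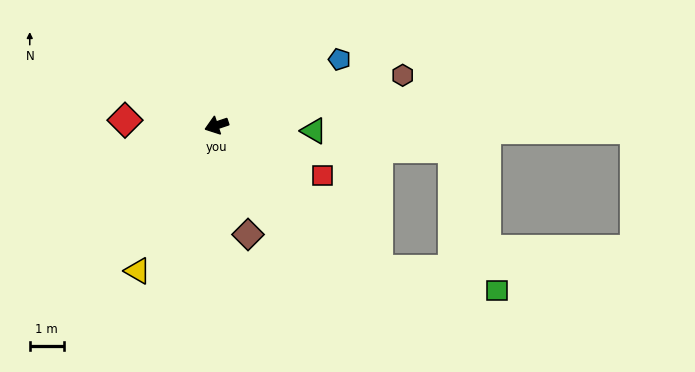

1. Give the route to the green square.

blocked — turn left 120°, forward 6.4 m, then turn left 32°, forward 3.5 m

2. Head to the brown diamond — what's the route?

turn left 88°, forward 3.3 m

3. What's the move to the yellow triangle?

turn left 43°, forward 4.9 m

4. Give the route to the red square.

turn left 136°, forward 3.4 m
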